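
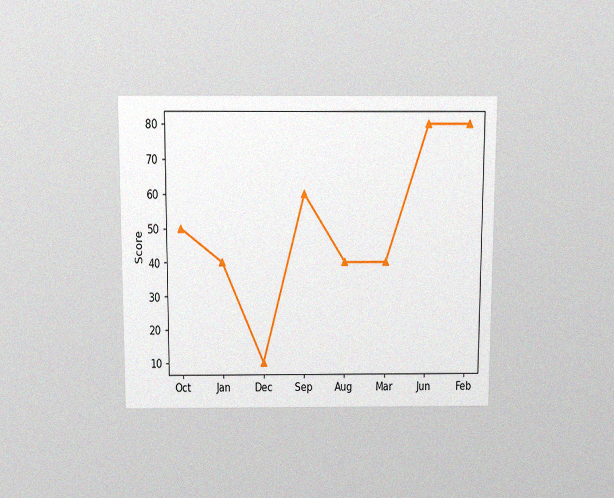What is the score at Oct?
50

The chart is viewed slightly from above, with some photo noise. At Oct, the line is at 50.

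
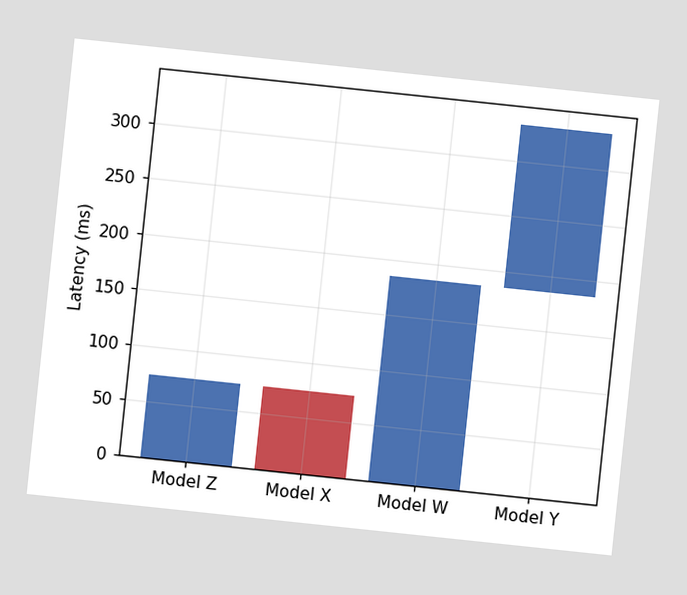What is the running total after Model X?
0ms

The chart is tilted about 6° clockwise. After Model X the running total reaches 0ms.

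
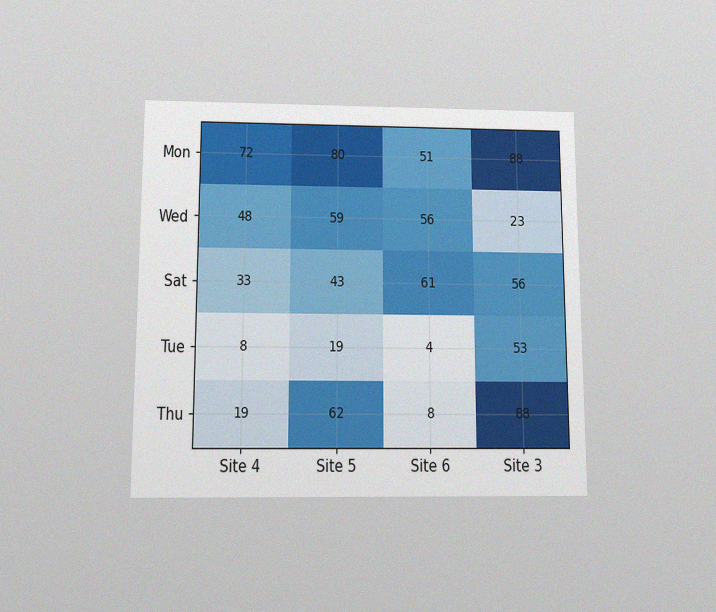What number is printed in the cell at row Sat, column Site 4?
33

The chart is viewed slightly from below, with some photo noise. The (Sat, Site 4) cell reads 33.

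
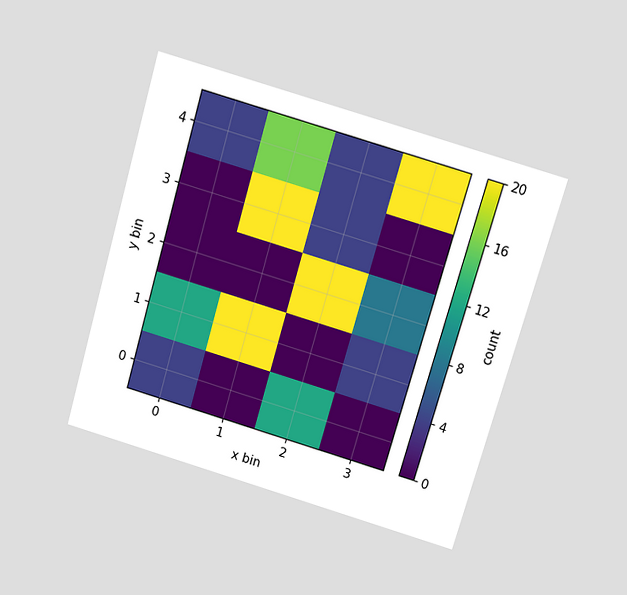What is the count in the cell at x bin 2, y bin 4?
The chart is tilted about 16° clockwise and viewed slightly from above. Matching the cell (2, 4) against the colorbar gives 4.

4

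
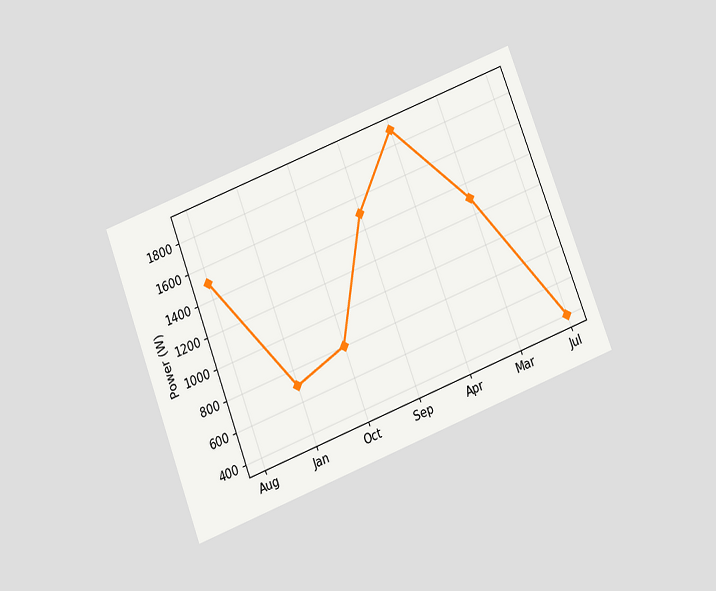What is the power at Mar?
The chart is tilted about 21° counter-clockwise and viewed slightly from below. At Mar, the line is at 1300W.

1300W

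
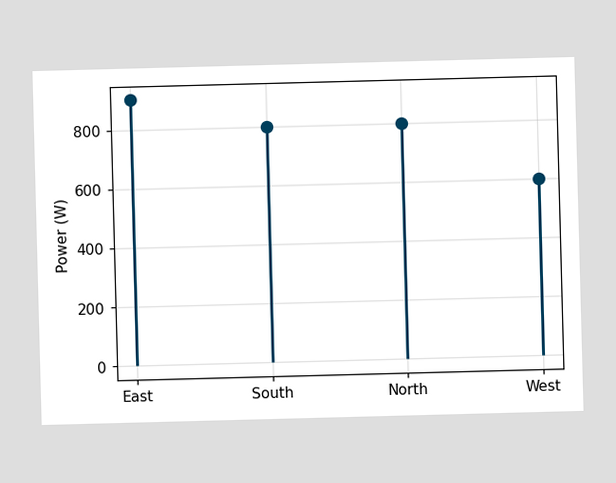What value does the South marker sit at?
The South marker sits at 800W.

800W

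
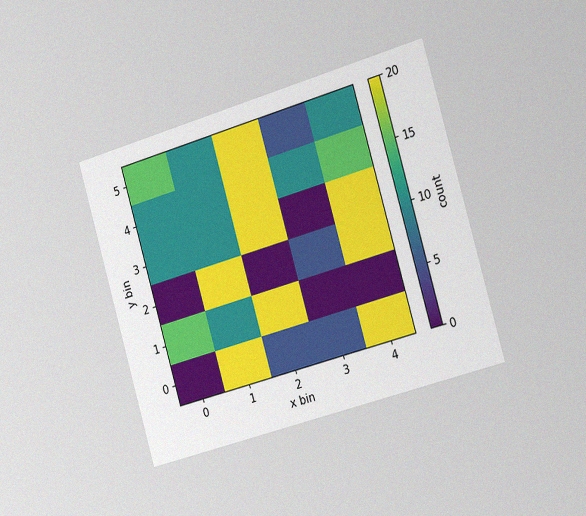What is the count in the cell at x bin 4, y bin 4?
The chart is tilted about 16° counter-clockwise and viewed slightly from the right, with some photo noise. Matching the cell (4, 4) against the colorbar gives 15.

15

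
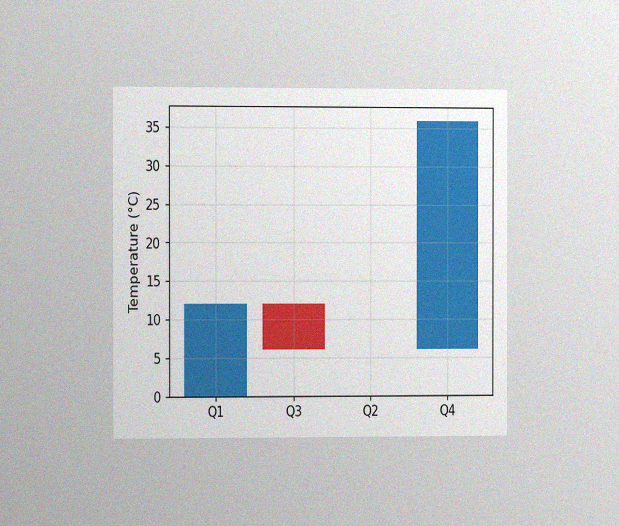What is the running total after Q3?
6°C

The chart is viewed at a slight angle, with some photo noise. After Q3 the running total reaches 6°C.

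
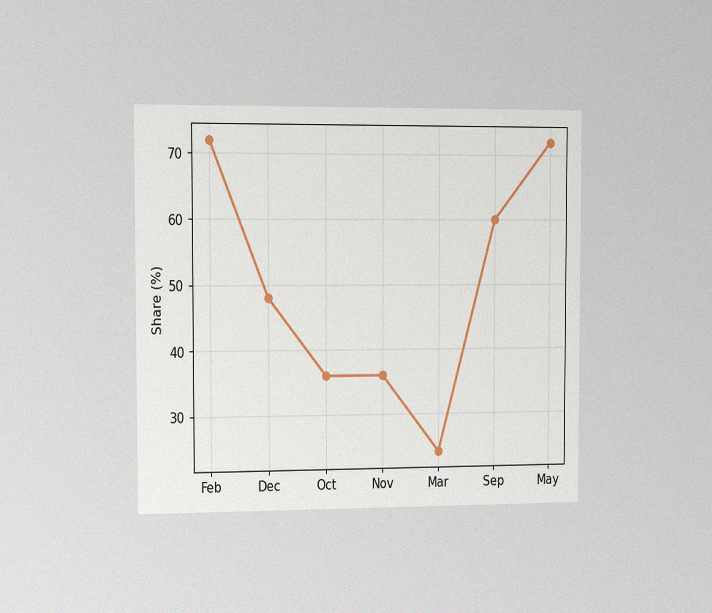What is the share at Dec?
48%

The chart is viewed slightly from the left, with some photo noise. At Dec, the line is at 48%.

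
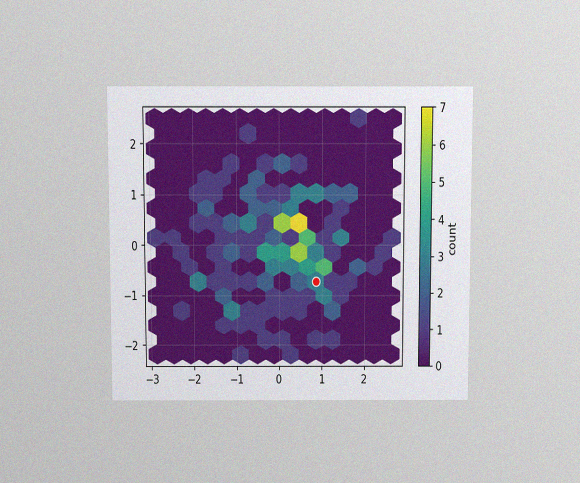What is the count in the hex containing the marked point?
The chart is viewed slightly from above, with some photo noise. The marked hex reads 3 on the colorbar.

3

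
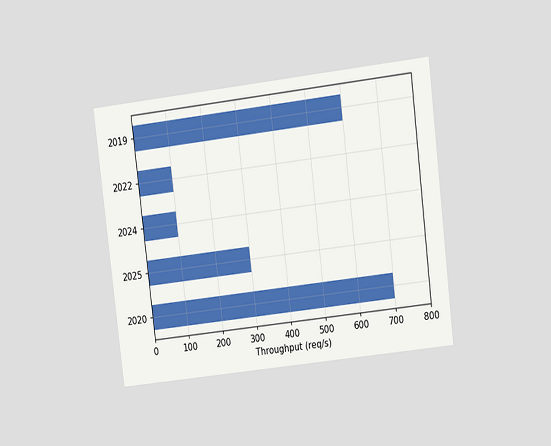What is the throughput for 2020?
The chart is tilted about 7° counter-clockwise and viewed at a slight angle. Reading along the chart's x-axis, the 2020 bar reaches 700req/s.

700req/s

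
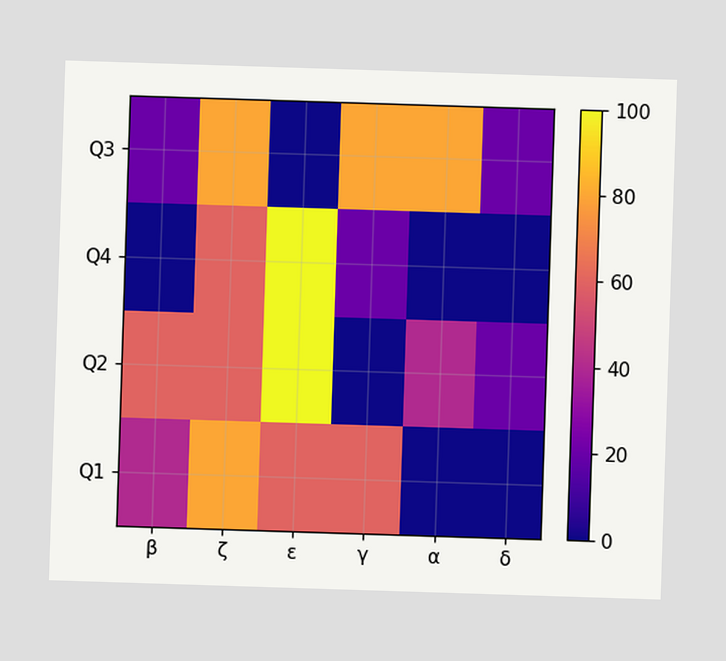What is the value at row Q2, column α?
40

Matching cell (Q2, α) against the colorbar gives 40.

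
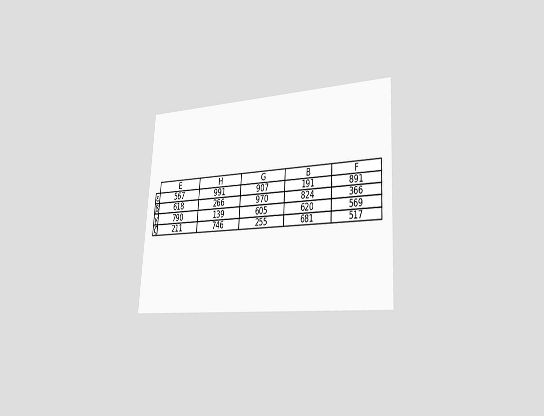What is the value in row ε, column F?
891

The chart is tilted about 4° clockwise and viewed slightly from the right. The (ε, F) cell reads 891.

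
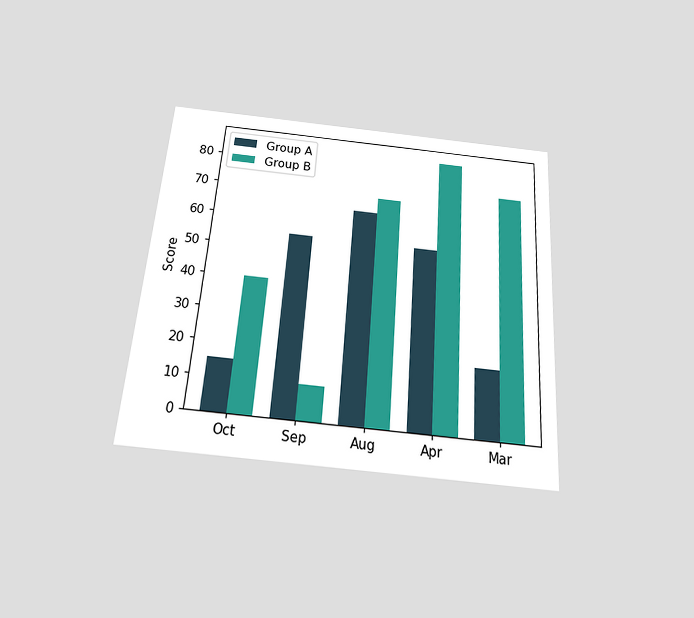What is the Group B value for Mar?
75

The chart is tilted about 4° clockwise and viewed slightly from below. The Group B bar at Mar reaches 75 on the y-axis.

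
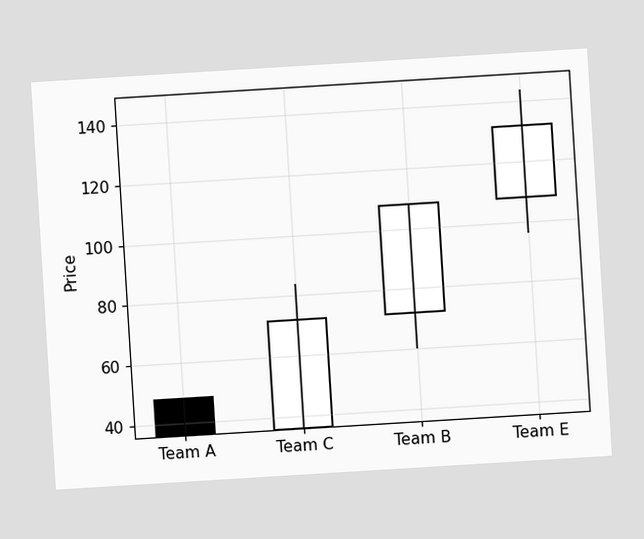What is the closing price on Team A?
The chart is tilted about 3° counter-clockwise. The Team A candle closes at 36.

36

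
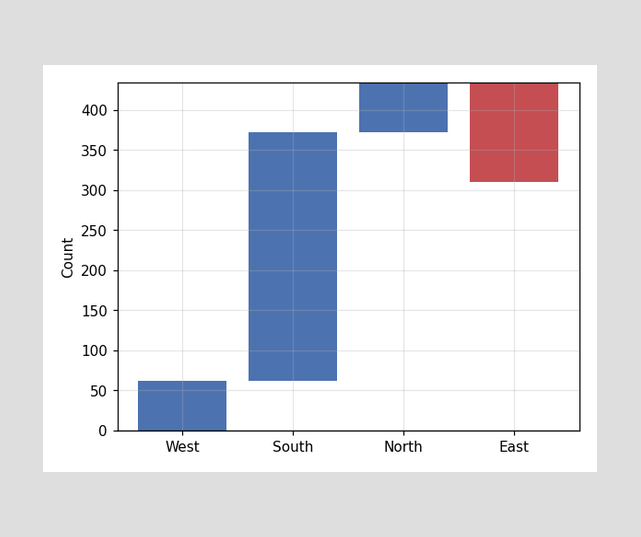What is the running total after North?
After North the running total reaches 434.

434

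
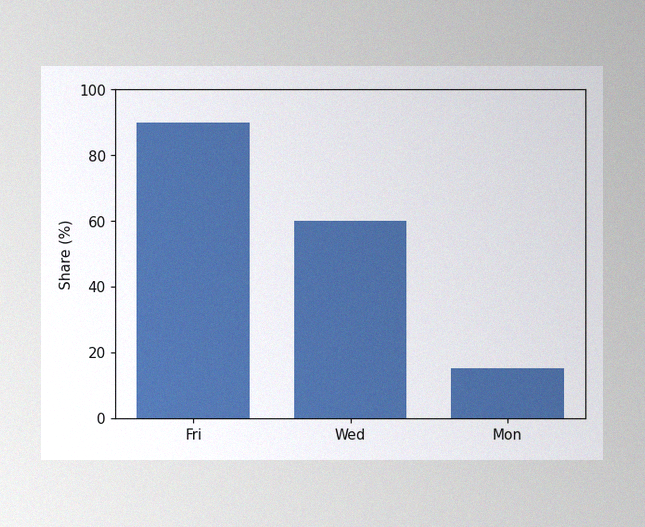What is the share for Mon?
15%

The image has some photo noise and uneven lighting. Reading along the chart's y-axis, the Mon bar reaches 15%.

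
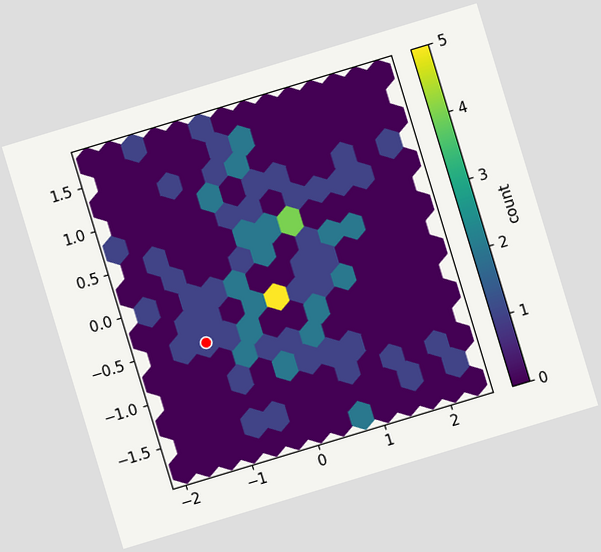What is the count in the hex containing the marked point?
The chart is tilted about 17° counter-clockwise. The marked hex reads 1 on the colorbar.

1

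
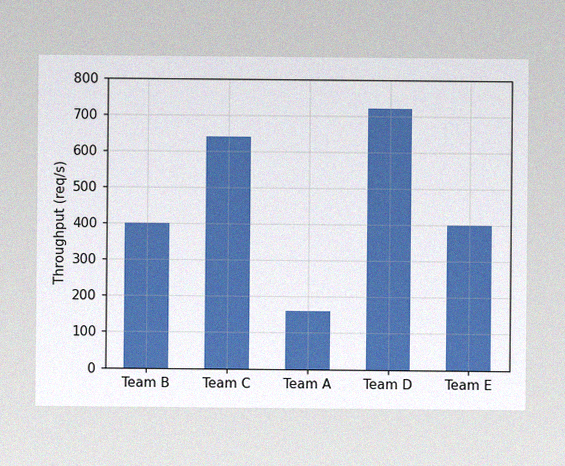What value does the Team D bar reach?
The image has some photo noise and uneven lighting. Reading along the chart's y-axis, the Team D bar reaches 720req/s.

720req/s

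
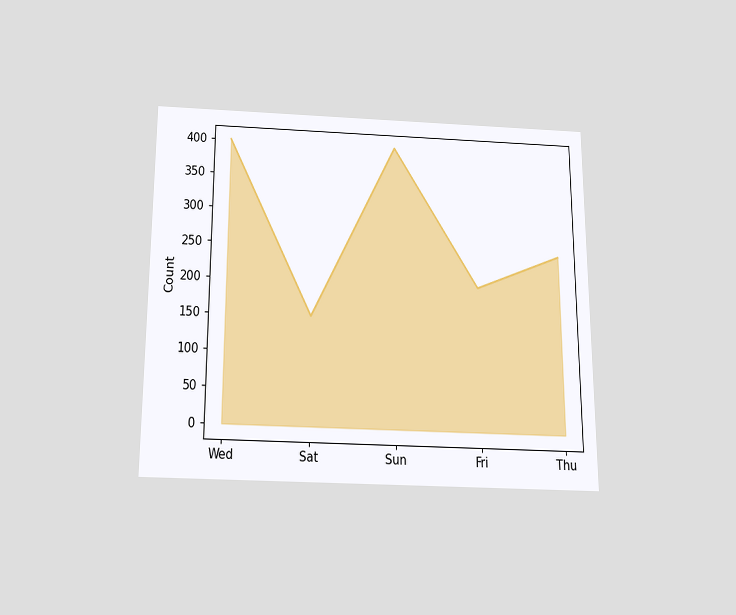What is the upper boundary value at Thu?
250

The chart is viewed slightly from below. At Thu the upper boundary is at 250.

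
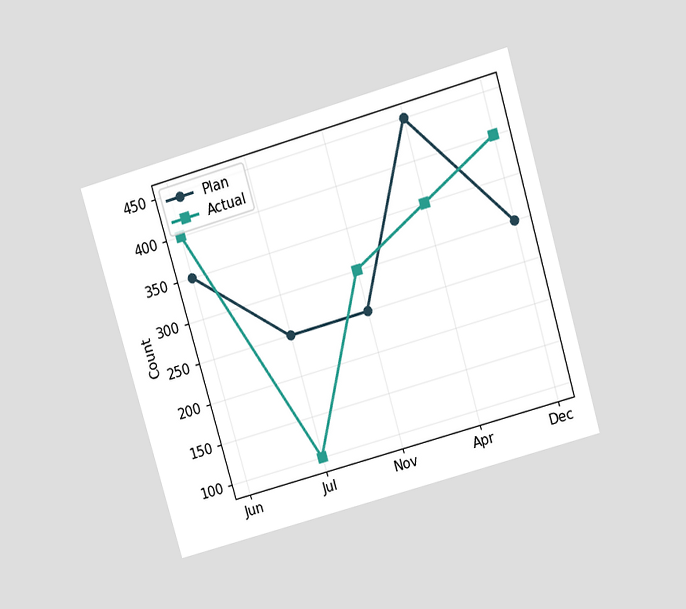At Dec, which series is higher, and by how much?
Actual, by 100

The chart is tilted about 16° counter-clockwise and viewed slightly from above. At Dec, Actual sits above the other line by 100.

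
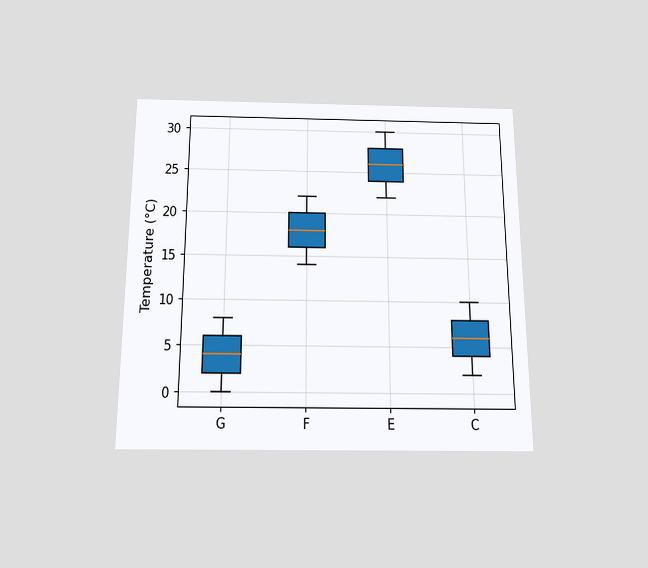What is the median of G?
The chart is viewed slightly from below. The median line in the G box sits at 4°C.

4°C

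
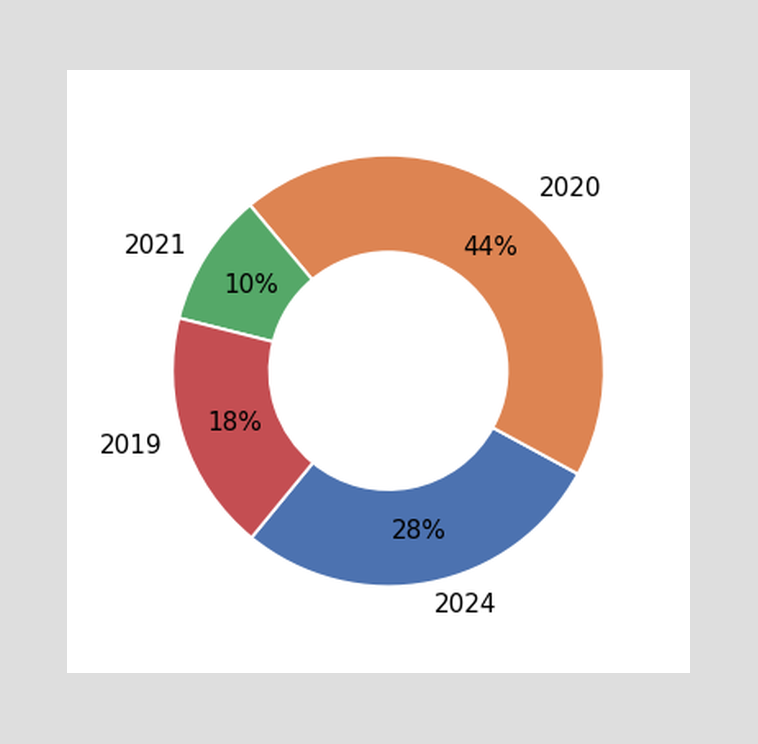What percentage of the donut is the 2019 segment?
The 2019 segment takes up 18% of the ring.

18%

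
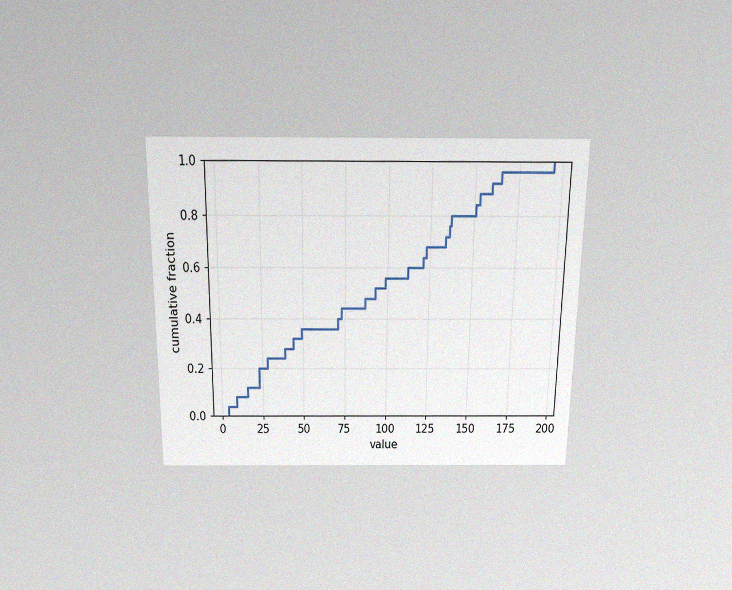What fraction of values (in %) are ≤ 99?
The chart is viewed slightly from above, with some photo noise. At x=99 the ECDF step is at 56%.

56%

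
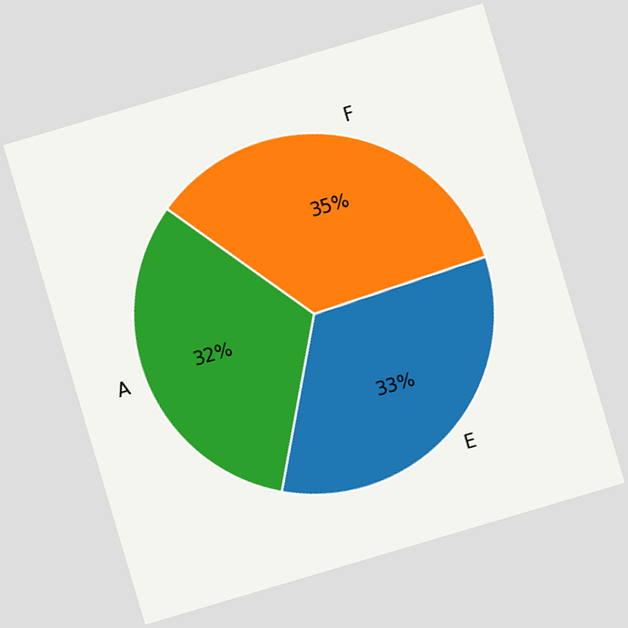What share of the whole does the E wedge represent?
The chart is tilted about 16° counter-clockwise. The E slice takes up 33% of the pie.

33%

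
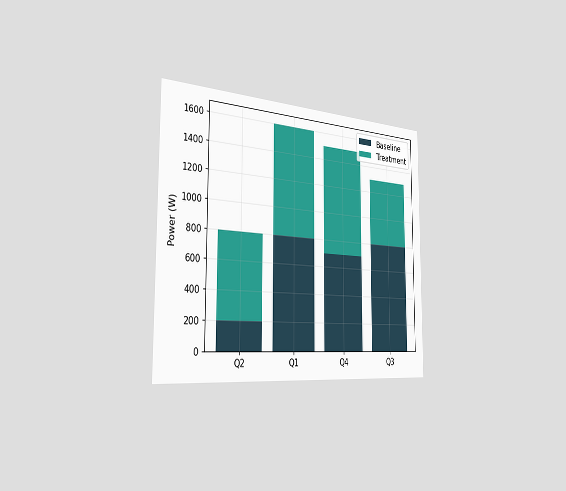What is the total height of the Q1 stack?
The chart is viewed slightly from the left. The Q1 stack's top reaches 1600W on the y-axis.

1600W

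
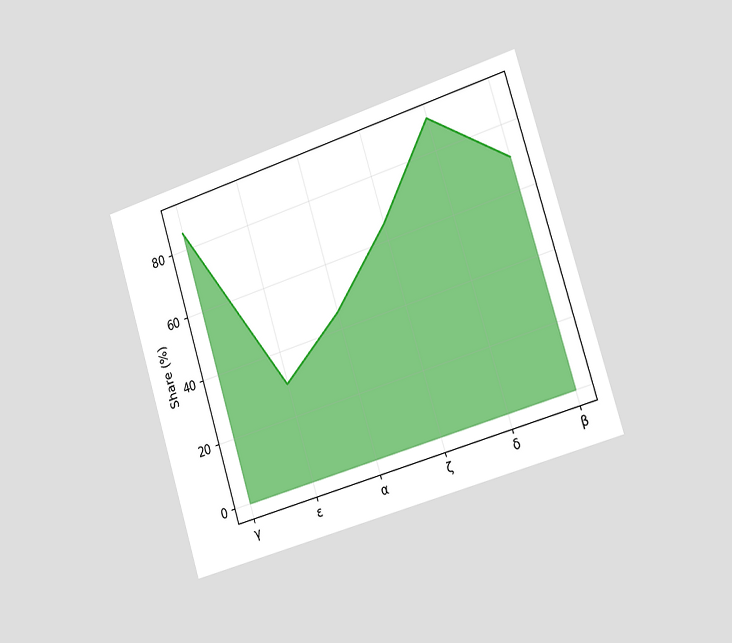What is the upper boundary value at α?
The chart is tilted about 17° counter-clockwise and viewed slightly from the right. At α the upper boundary is at 45%.

45%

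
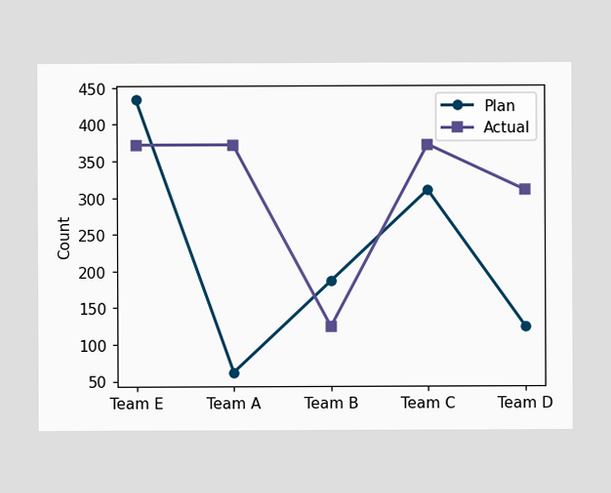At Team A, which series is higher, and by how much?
At Team A, Actual sits above the other line by 310.

Actual, by 310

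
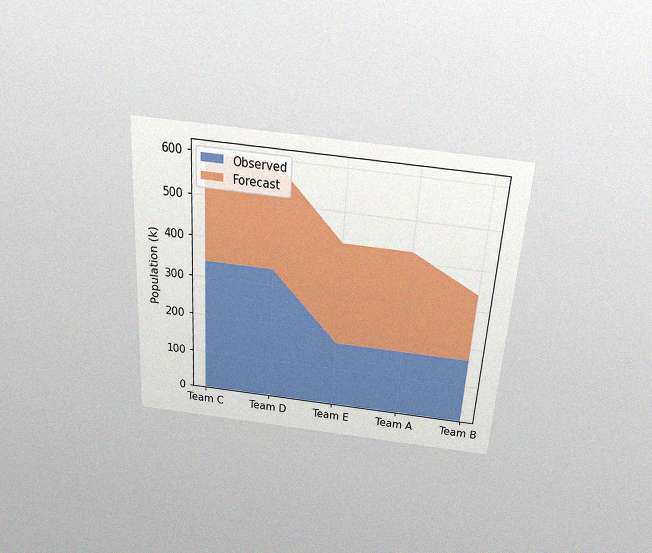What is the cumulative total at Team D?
595k

The chart is tilted about 4° clockwise and viewed slightly from above, with some photo noise. The stacked total at Team D reaches 595k.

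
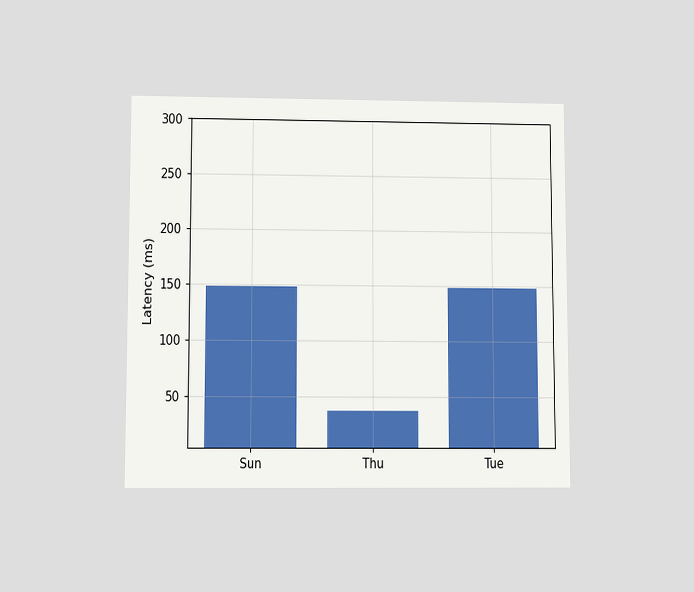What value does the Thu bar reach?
37ms

The chart is viewed slightly from below. Reading along the chart's y-axis, the Thu bar reaches 37ms.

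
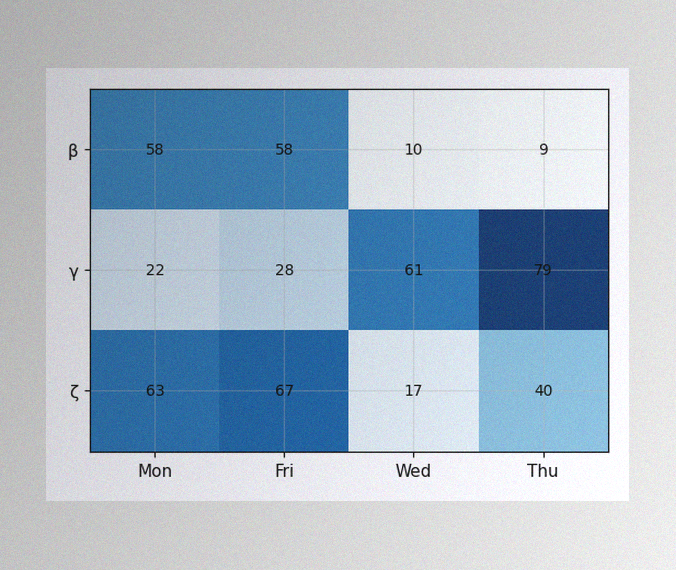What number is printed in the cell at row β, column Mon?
The image has some photo noise and uneven lighting. The (β, Mon) cell reads 58.

58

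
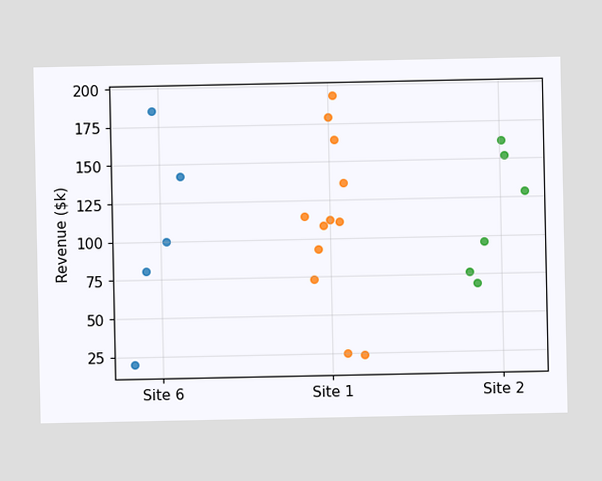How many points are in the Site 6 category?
5

Counting the markers in the Site 6 column gives 5.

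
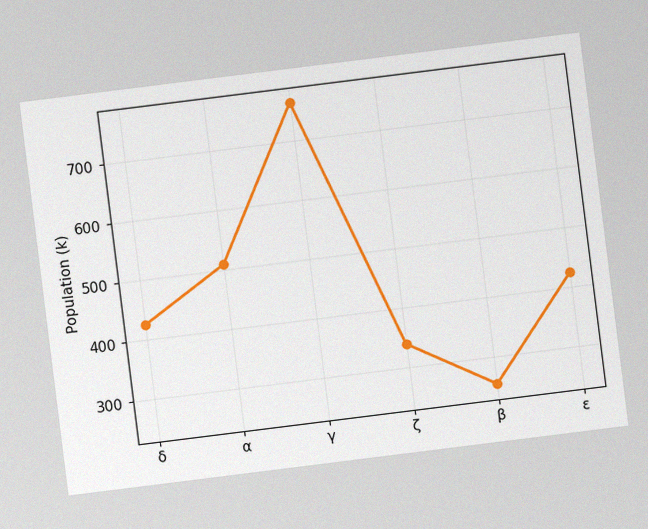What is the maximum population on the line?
The chart is tilted about 7° counter-clockwise, with some photo noise. The highest point is at γ, and reading across to the y-axis gives 765k.

765k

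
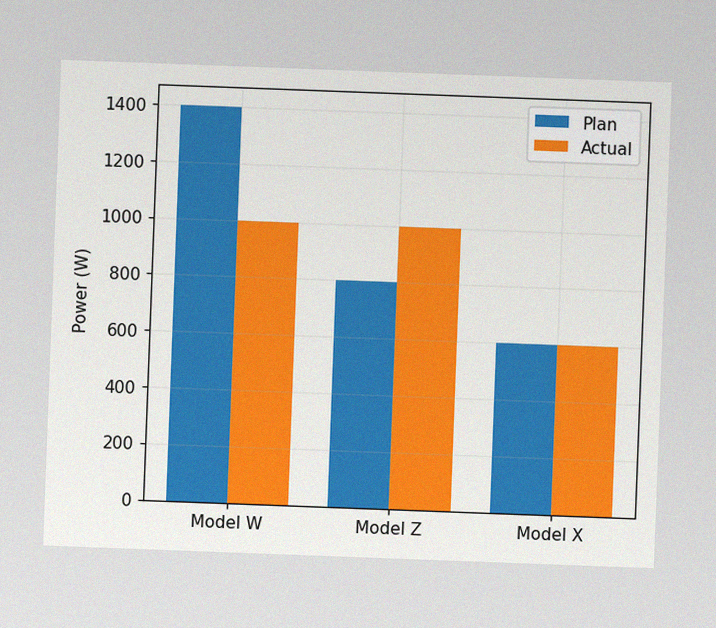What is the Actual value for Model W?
The chart is tilted about 2° clockwise, with some photo noise. The Actual bar at Model W reaches 1000W on the y-axis.

1000W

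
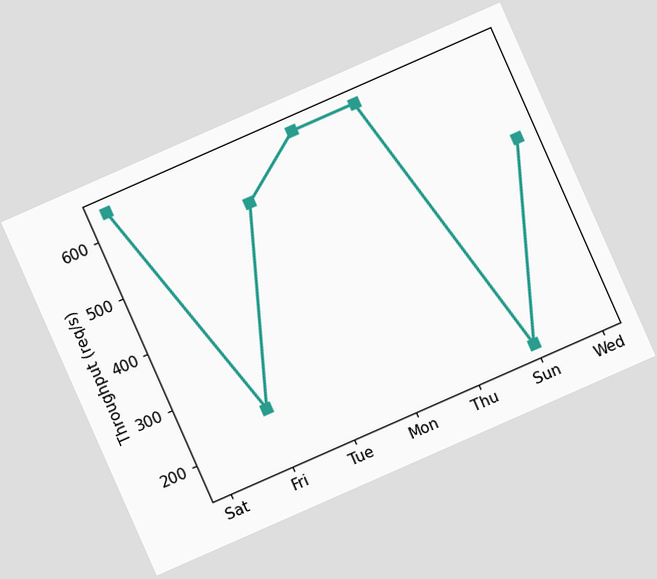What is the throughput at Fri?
The chart is tilted about 24° counter-clockwise. At Fri, the line is at 240req/s.

240req/s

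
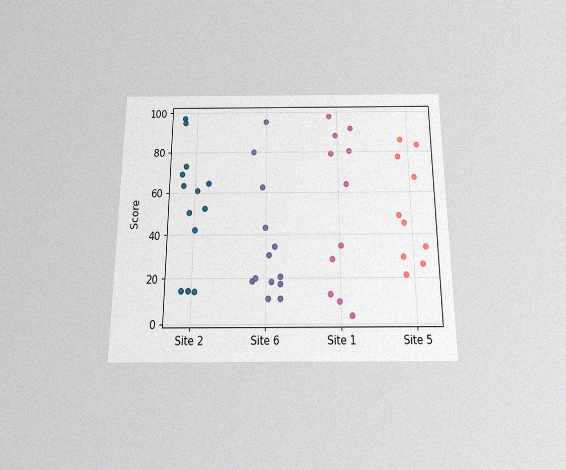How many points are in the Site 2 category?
The chart is viewed slightly from below, with some photo noise. Counting the markers in the Site 2 column gives 13.

13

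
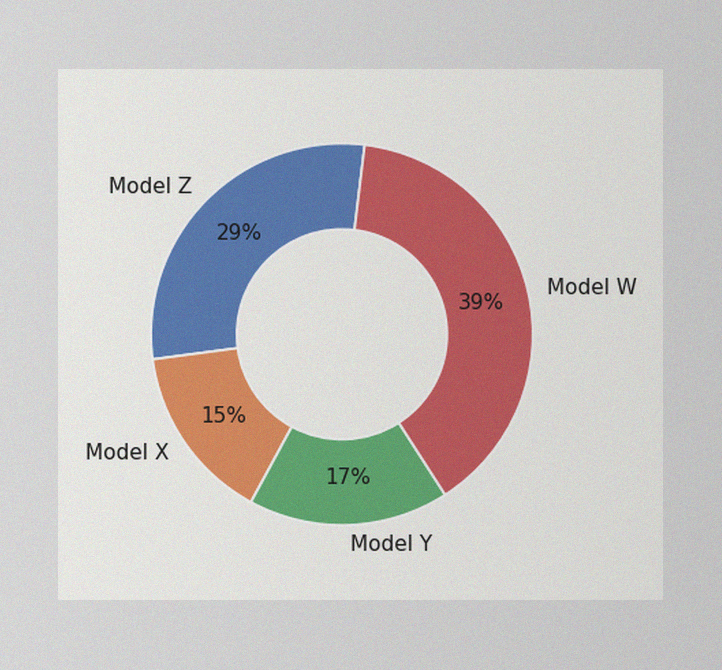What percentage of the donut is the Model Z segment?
The image has some photo noise and uneven lighting. The Model Z segment takes up 29% of the ring.

29%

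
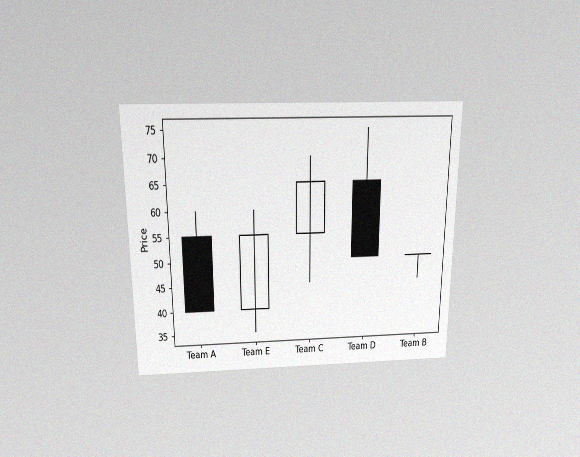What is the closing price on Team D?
The chart is viewed slightly from above, with some photo noise. The Team D candle closes at 50.

50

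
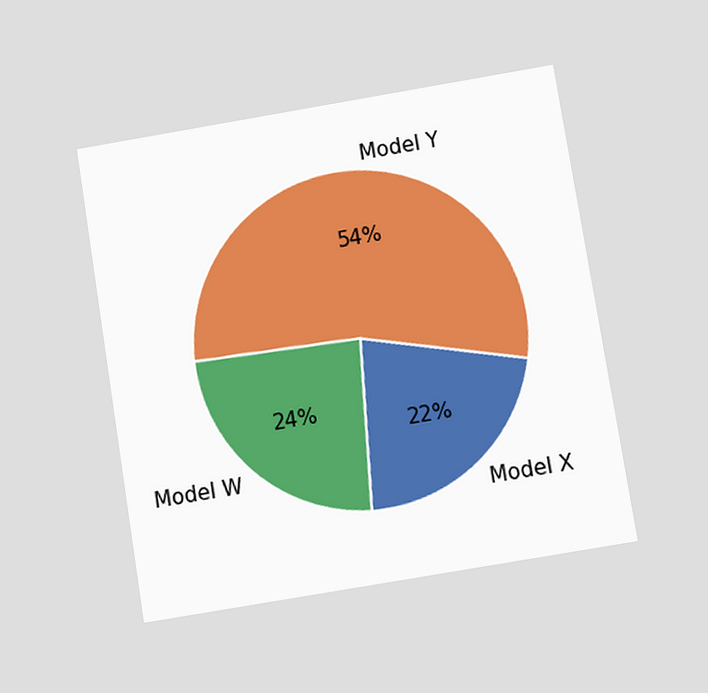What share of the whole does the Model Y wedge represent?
The chart is tilted about 9° counter-clockwise and viewed slightly from below. The Model Y slice takes up 54% of the pie.

54%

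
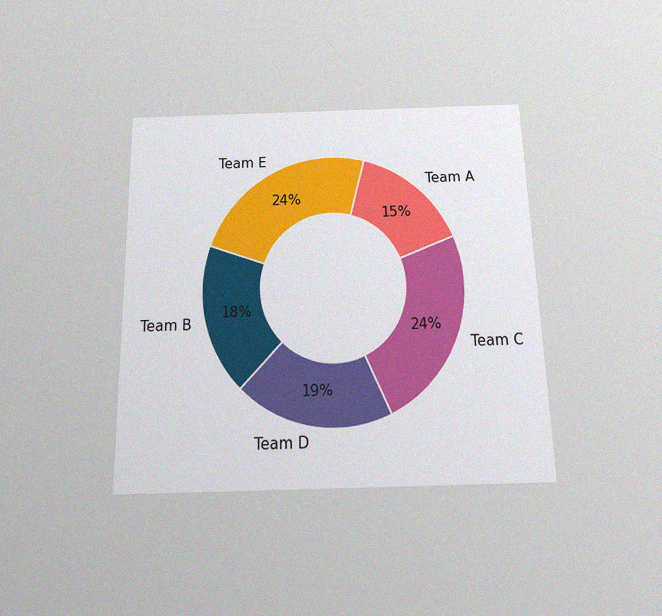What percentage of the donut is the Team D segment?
The chart is viewed slightly from below, with some photo noise. The Team D segment takes up 19% of the ring.

19%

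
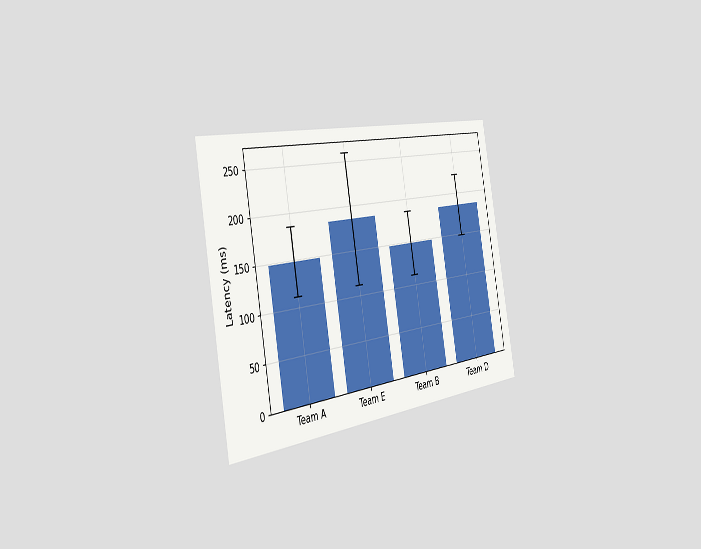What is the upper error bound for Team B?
185ms

The chart is tilted about 10° counter-clockwise and viewed slightly from the left. The Team B bar's upper whisker reaches 185ms.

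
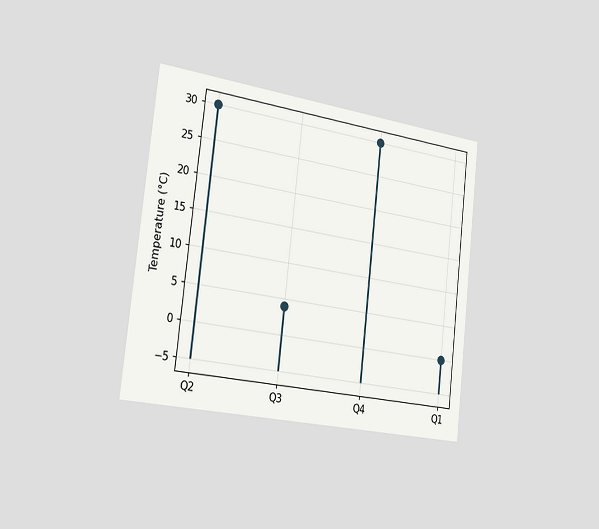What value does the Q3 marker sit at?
4°C

The chart is tilted about 6° clockwise and viewed slightly from the left. The Q3 marker sits at 4°C.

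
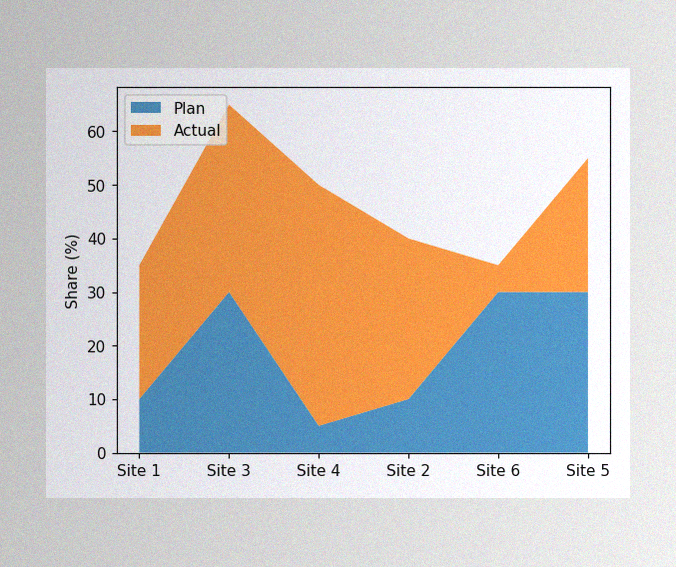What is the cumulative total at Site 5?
55%

The image has some photo noise and uneven lighting. The stacked total at Site 5 reaches 55%.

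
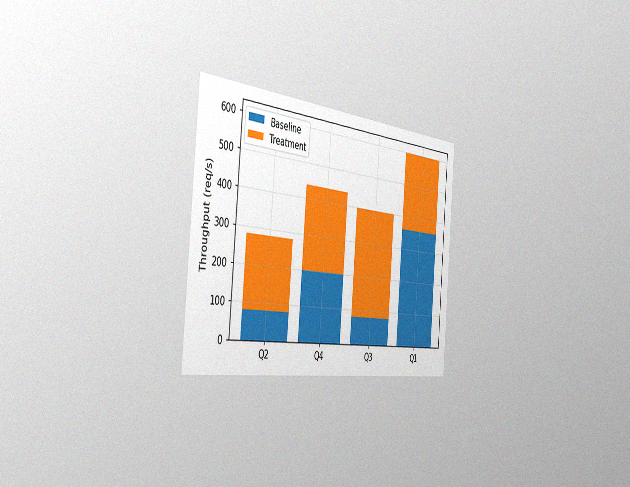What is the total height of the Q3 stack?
400req/s

The chart is tilted about 5° clockwise and viewed slightly from the left, with some photo noise. The Q3 stack's top reaches 400req/s on the y-axis.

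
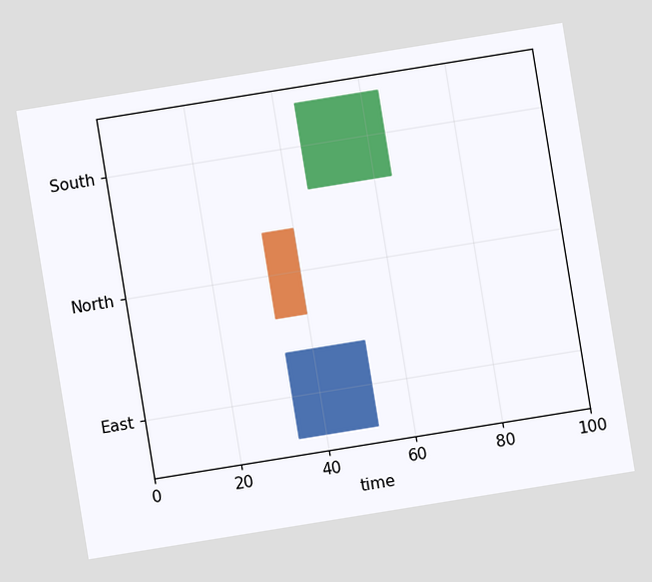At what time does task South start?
The chart is tilted about 9° counter-clockwise. The South bar begins at t=45.

45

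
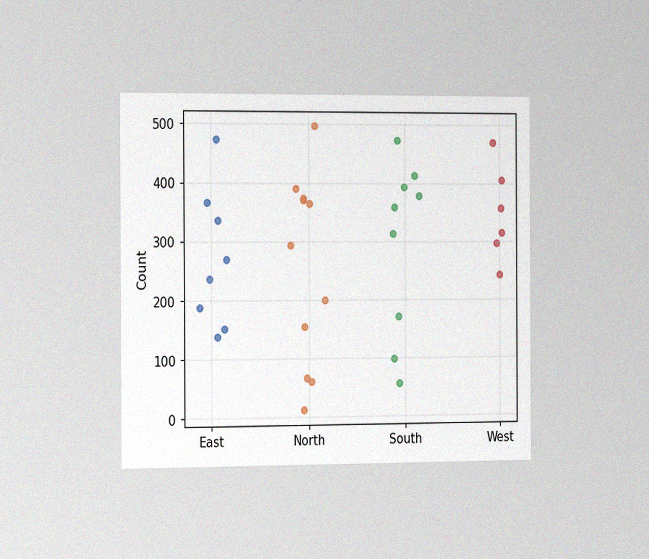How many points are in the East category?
8

The chart is viewed slightly from the left, with some photo noise. Counting the markers in the East column gives 8.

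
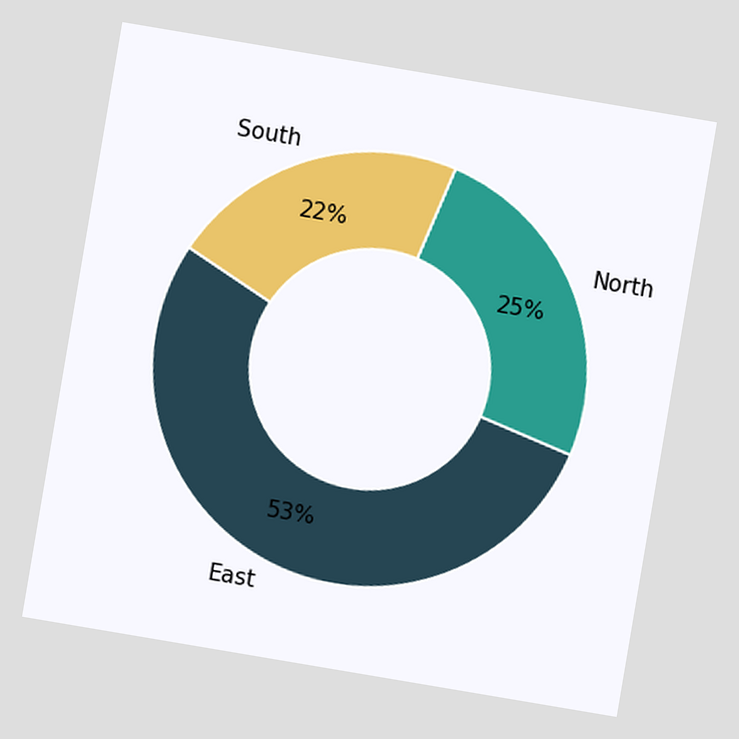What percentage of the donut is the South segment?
22%

The chart is tilted about 10° clockwise. The South segment takes up 22% of the ring.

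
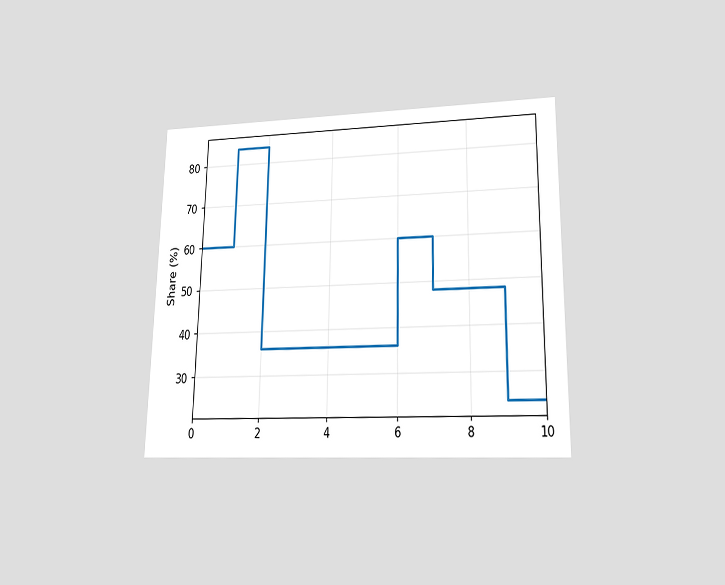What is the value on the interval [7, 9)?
48%

The chart is viewed at a slight angle. On [7, 9) the step sits at 48%.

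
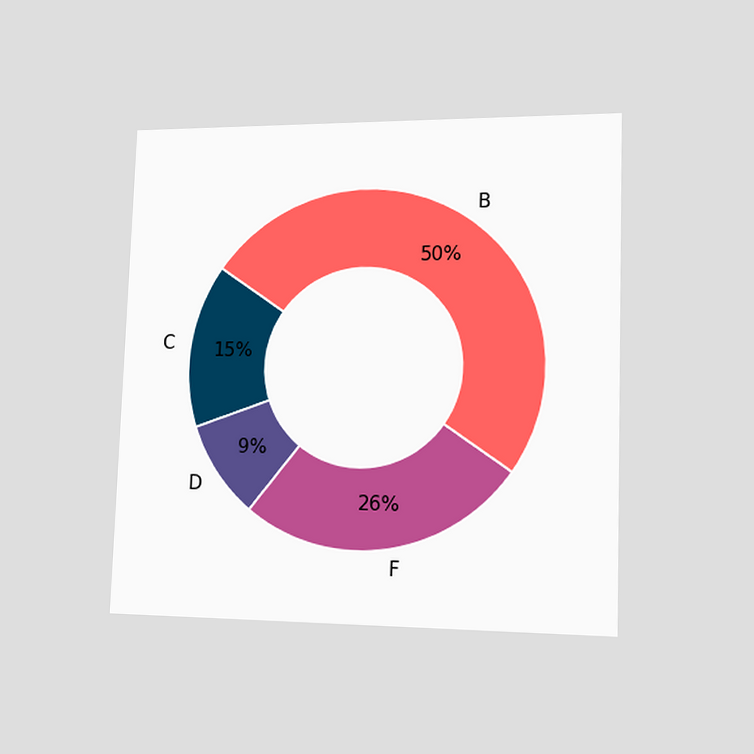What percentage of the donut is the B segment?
The chart is viewed slightly from the right. The B segment takes up 50% of the ring.

50%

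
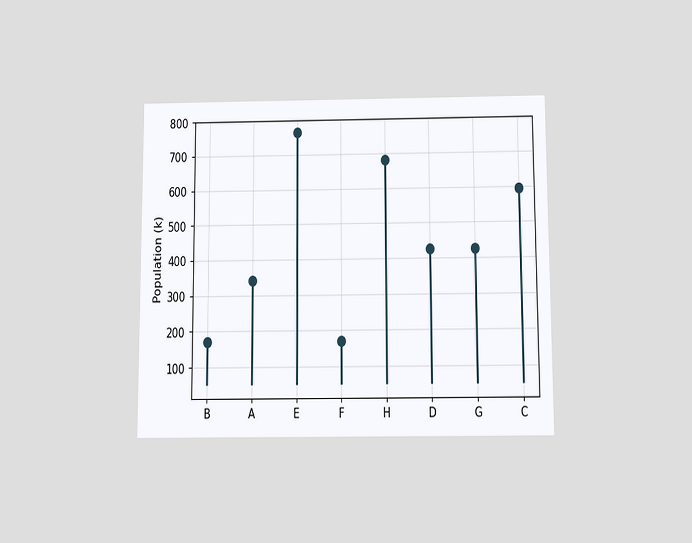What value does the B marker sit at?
170k

The chart is viewed slightly from below. The B marker sits at 170k.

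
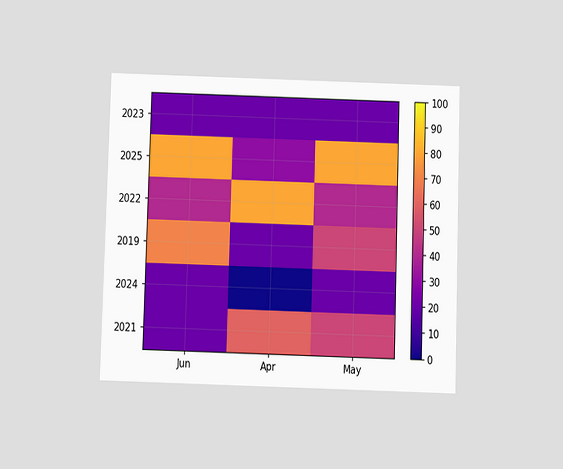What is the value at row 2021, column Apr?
60

The chart is viewed slightly from below. Matching cell (2021, Apr) against the colorbar gives 60.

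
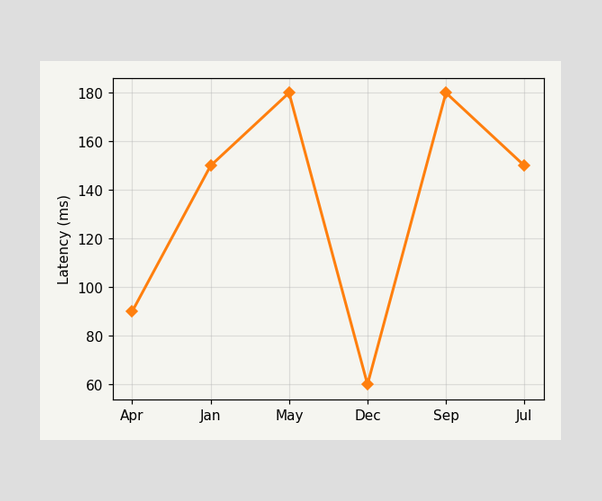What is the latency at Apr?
90ms

At Apr, the line is at 90ms.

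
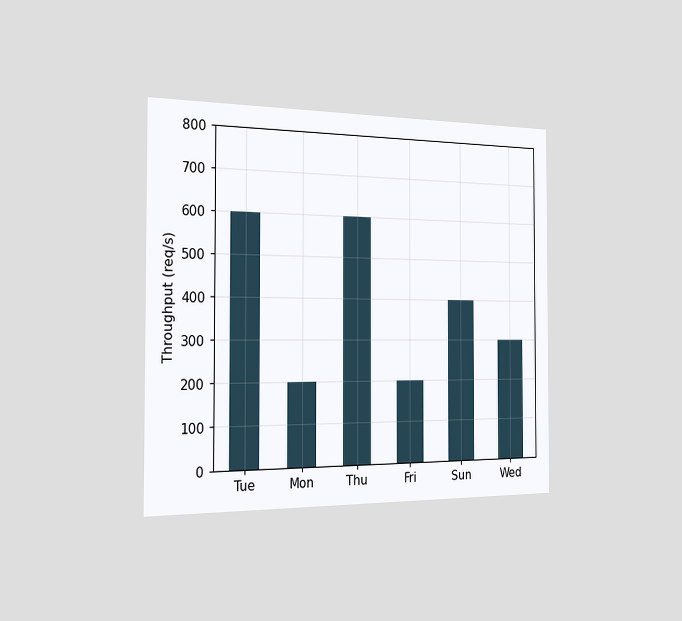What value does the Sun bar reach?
The chart is viewed slightly from the left. Reading along the chart's y-axis, the Sun bar reaches 400req/s.

400req/s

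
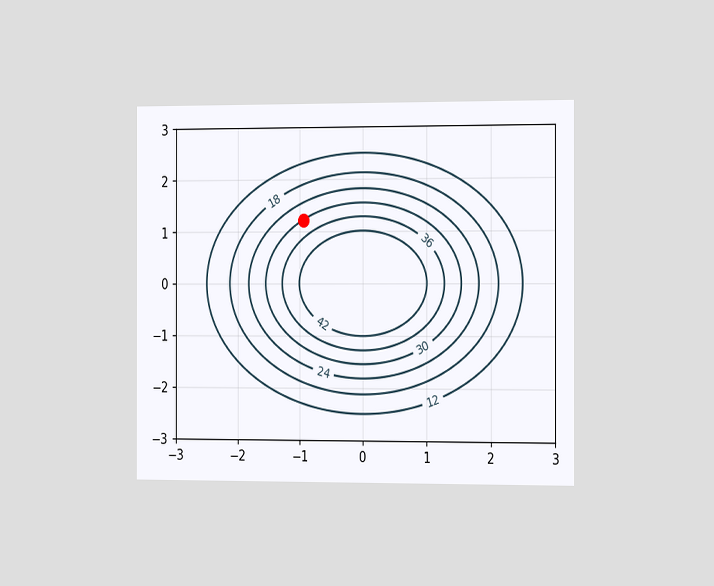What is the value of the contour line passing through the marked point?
30

The chart is viewed slightly from the right. The marked point sits on the contour labelled 30.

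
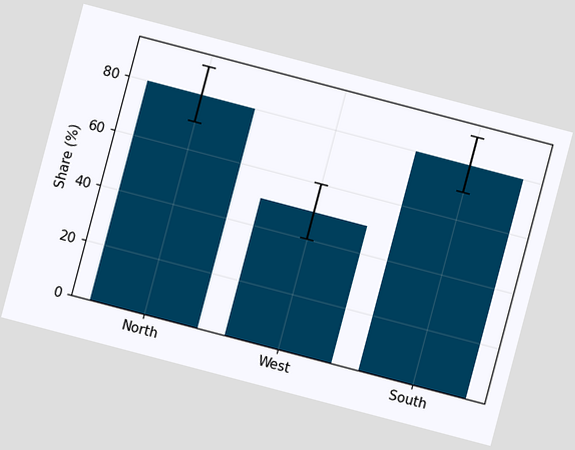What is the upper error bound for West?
60%

The chart is tilted about 15° clockwise. The West bar's upper whisker reaches 60%.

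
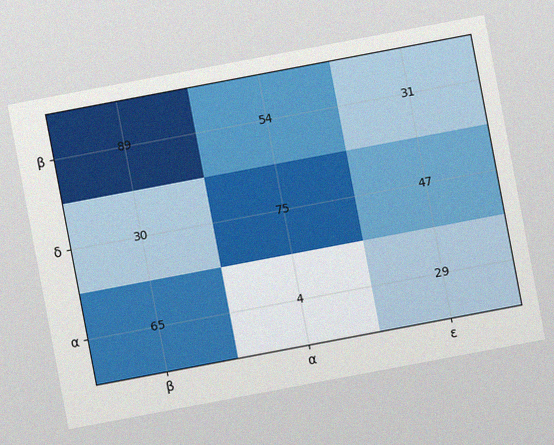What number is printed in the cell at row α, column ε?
The chart is tilted about 11° counter-clockwise, with some photo noise. The (α, ε) cell reads 29.

29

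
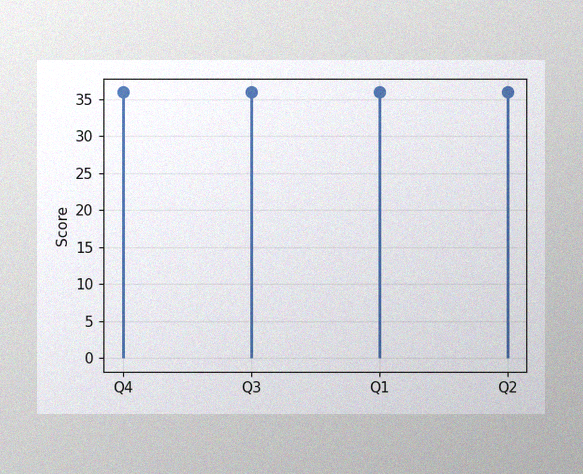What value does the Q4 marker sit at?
The image has some photo noise and uneven lighting. The Q4 marker sits at 36.

36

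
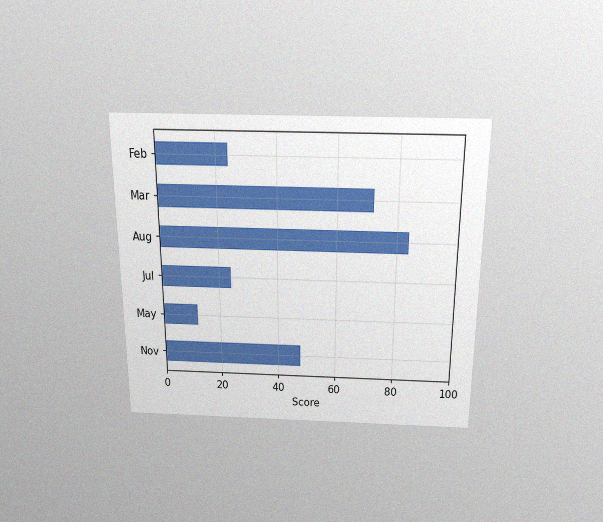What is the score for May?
12

The chart is viewed slightly from above, with some photo noise. Reading along the chart's x-axis, the May bar reaches 12.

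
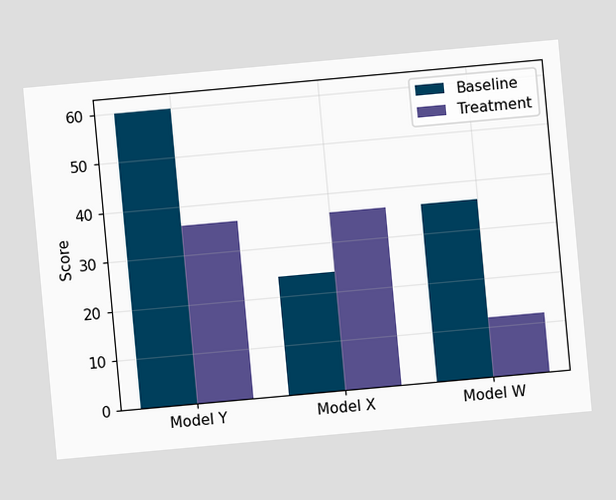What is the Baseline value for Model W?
The chart is tilted about 5° counter-clockwise. The Baseline bar at Model W reaches 36 on the y-axis.

36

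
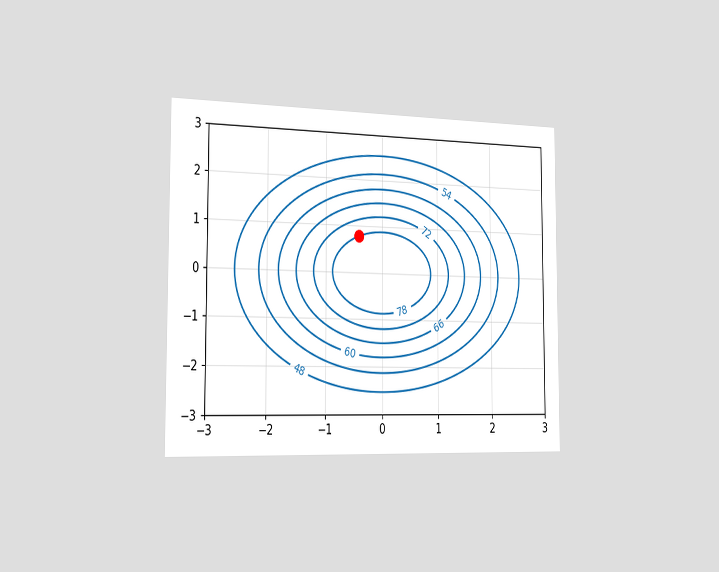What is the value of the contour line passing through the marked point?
The chart is viewed slightly from the left. The marked point sits on the contour labelled 78.

78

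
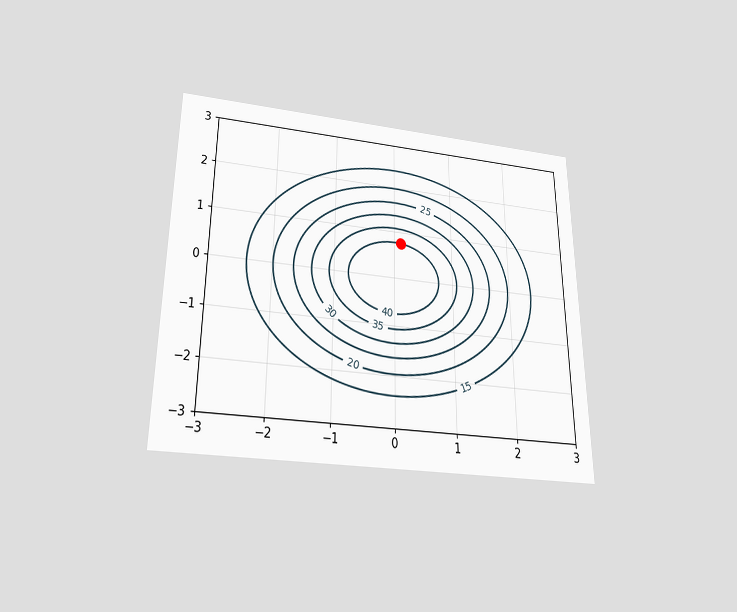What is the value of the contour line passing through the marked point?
The chart is viewed slightly from below. The marked point sits on the contour labelled 40.

40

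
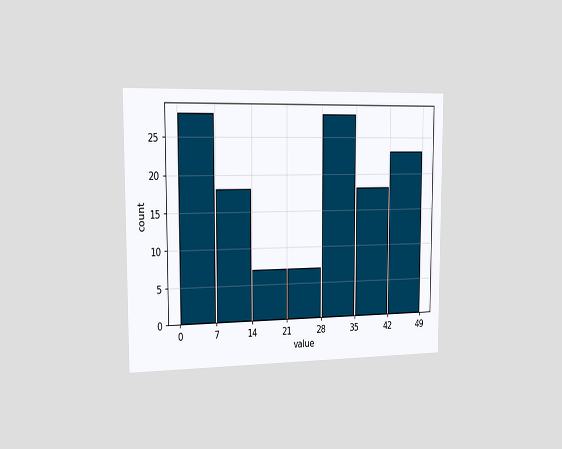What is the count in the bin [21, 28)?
7

The chart is viewed slightly from the left. The [21, 28) bin has height 7.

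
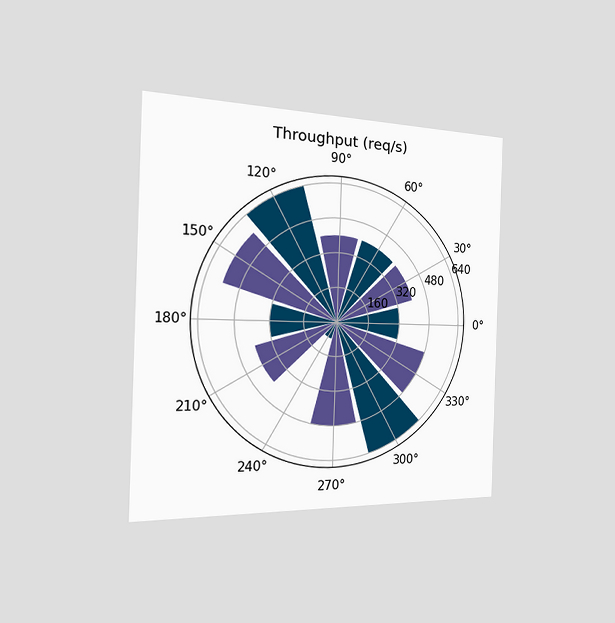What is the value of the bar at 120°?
The chart is viewed slightly from the left. The bar at 120° reaches 640req/s on the radial axis.

640req/s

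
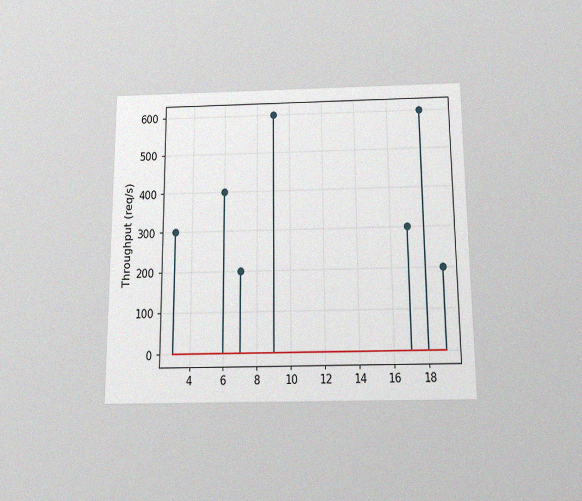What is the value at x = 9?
600req/s

The chart is viewed slightly from below, with some photo noise. The stem at x=9 reaches 600req/s.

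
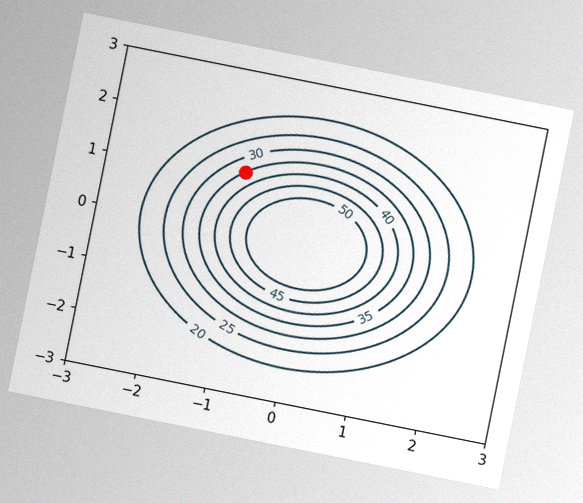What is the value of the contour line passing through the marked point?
35

The chart is tilted about 11° clockwise, with some photo noise. The marked point sits on the contour labelled 35.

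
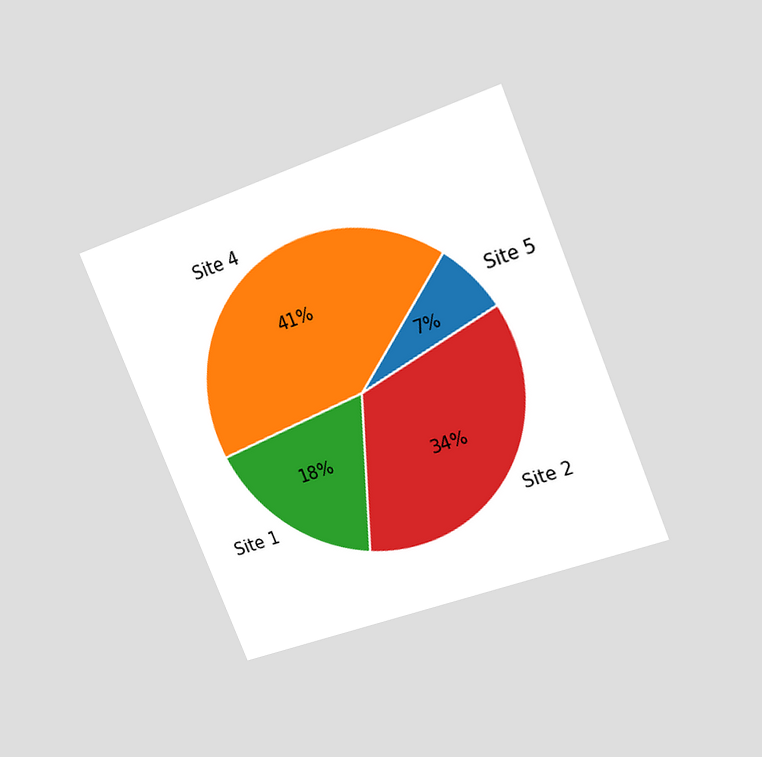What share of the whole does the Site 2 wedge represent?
The chart is tilted about 22° counter-clockwise and viewed at a slight angle. The Site 2 slice takes up 34% of the pie.

34%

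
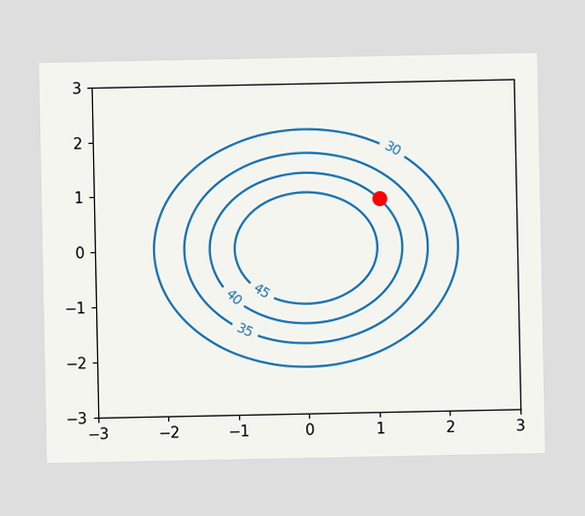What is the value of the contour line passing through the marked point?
The marked point sits on the contour labelled 40.

40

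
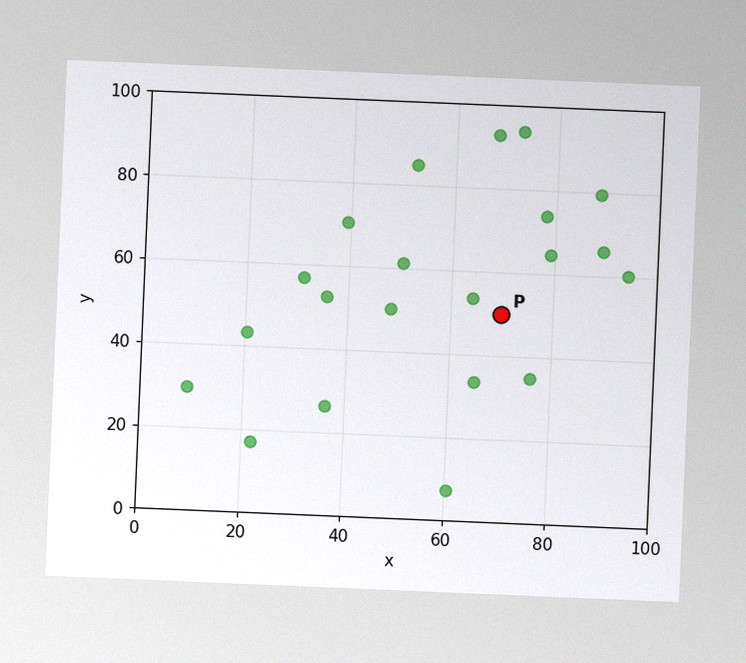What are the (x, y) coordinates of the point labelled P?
The chart is tilted about 2° clockwise, with some photo noise. Following the gridlines from P to each axis, P sits at (70, 50).

(70, 50)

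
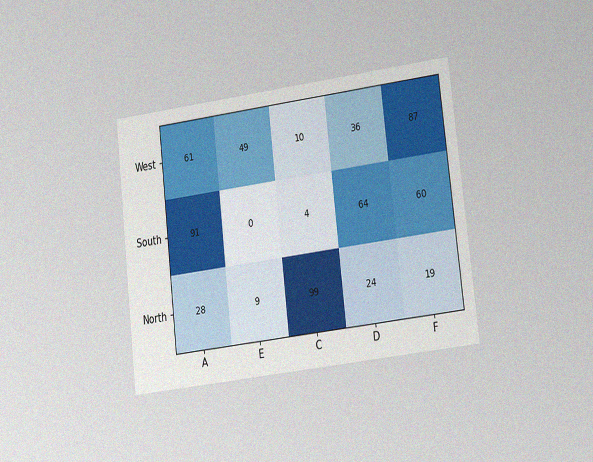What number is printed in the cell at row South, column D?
64

The chart is tilted about 7° counter-clockwise and viewed slightly from the right, with some photo noise. The (South, D) cell reads 64.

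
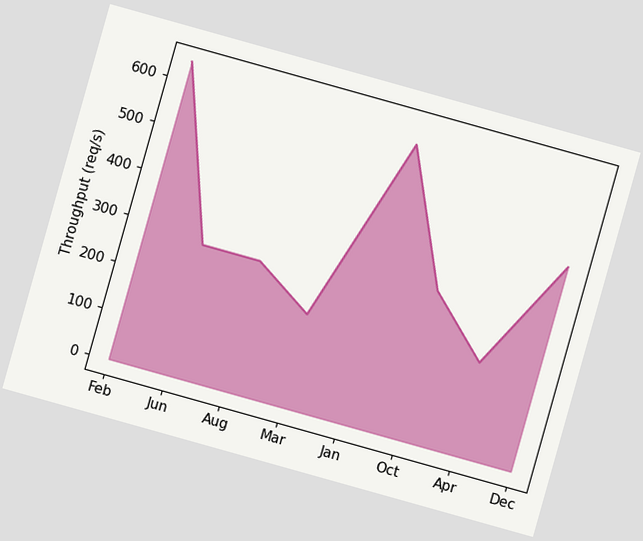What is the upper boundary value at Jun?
280req/s

The chart is tilted about 16° clockwise. At Jun the upper boundary is at 280req/s.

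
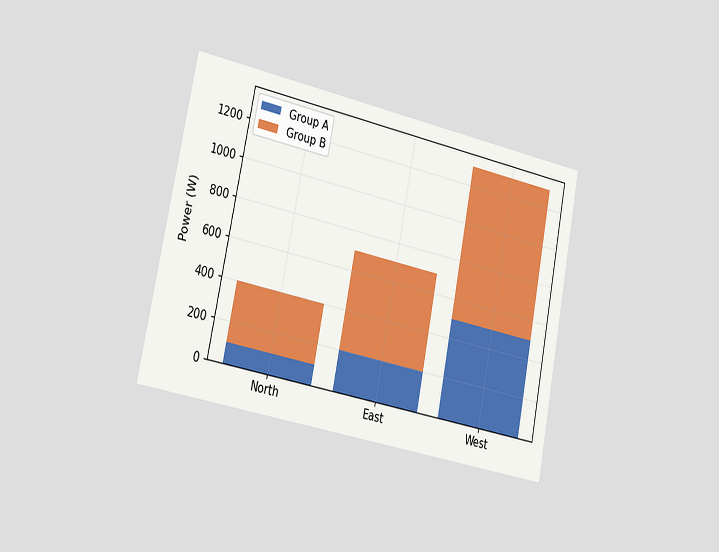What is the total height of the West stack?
The chart is tilted about 11° clockwise and viewed slightly from the left. The West stack's top reaches 1300W on the y-axis.

1300W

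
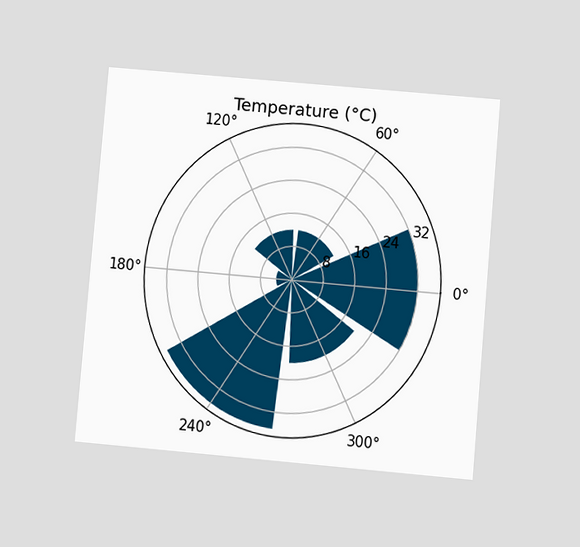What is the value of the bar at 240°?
The chart is tilted about 5° clockwise and viewed at a slight angle. The bar at 240° reaches 36°C on the radial axis.

36°C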